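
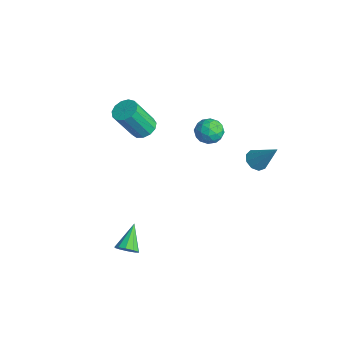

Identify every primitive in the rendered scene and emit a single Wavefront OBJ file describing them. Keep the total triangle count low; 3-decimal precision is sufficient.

v 2.073 3.298 -0.055
v 2.502 3.553 -0.455
v 3.007 3.902 1.335
v 2.187 3.844 -0.369
v 1.818 3.879 -0.136
v 1.568 3.642 0.135
v 1.555 3.244 0.317
v 1.784 2.871 0.325
v 2.148 2.698 0.156
v 2.477 2.805 -0.112
v 2.617 3.143 -0.353
v -1.614 -1 1.19
v -1.274 -1.548 0.893
v -1.346 -2.527 2.612
v -1.686 -1.98 2.91
v -0.992 -1.307 1.041
v -1.063 -2.287 2.761
v -0.907 -0.969 1.238
v -0.978 -1.949 2.957
v -1.046 -0.641 1.419
v -1.118 -1.62 3.138
v -1.366 -0.427 1.528
v -1.438 -1.406 3.247
v -1.765 -0.395 1.529
v -1.836 -1.374 3.248
v -2.116 -0.555 1.423
v -2.187 -1.535 3.142
v -2.308 -0.857 1.243
v -2.379 -1.836 2.963
v -2.279 -1.204 1.047
v -2.35 -2.184 2.766
v -2.04 -1.486 0.896
v -2.111 -2.466 2.615
v -1.665 -1.614 0.838
v -1.736 -2.594 2.557
v -1.139 2.853 0.554
v -0.362 2.688 0.47
v -1.438 1.772 -0.09
v -0.661 1.607 -0.174
v -1.002 1.567 0.547
v -0.817 2.235 0.945
v -0.983 2.225 -0.565
v -0.798 2.893 -0.167
v -0.265 2.3 -0.222
v -0.277 1.893 0.465
v -1.523 2.567 -0.085
v -1.535 2.16 0.602
v -0.724 2.865 0.569
v -1.076 1.595 -0.189
v -1.276 1.571 0.235
v -0.819 1.474 0.186
v -0.992 2.599 0.848
v -0.535 2.502 0.799
v -0.911 1.843 0.844
v -1.265 1.958 -0.419
v -0.808 1.861 -0.468
v -0.981 2.986 0.194
v -0.524 2.889 0.145
v -0.889 2.617 -0.464
v -0.211 2.54 0.112
v -0.386 1.905 -0.267
v -0.576 2.269 -0.496
v -0.467 2.661 -0.262
v -0.217 2.301 0.516
v -0.393 1.666 0.138
v -0.594 1.642 0.562
v -0.485 2.035 0.796
v -0.161 2.073 0.11
v -1.407 2.794 0.242
v -1.583 2.159 -0.136
v -1.315 2.425 -0.416
v -1.206 2.818 -0.182
v -1.414 2.555 0.647
v -1.589 1.92 0.268
v -1.333 1.799 0.642
v -1.224 2.191 0.876
v -1.639 2.387 0.27
v 2.217 -3.75 -4.038
v 2.528 -3.944 -3.538
v 1.303 -2.91 -3.142
v 2.696 -3.625 -3.666
v 2.682 -3.353 -3.935
v 2.489 -3.232 -4.244
v 2.193 -3.31 -4.474
v 1.905 -3.555 -4.538
v 1.737 -3.874 -4.41
v 1.751 -4.146 -4.141
v 1.944 -4.267 -3.832
v 2.24 -4.19 -3.602
f 2 1 4
f 2 4 3
f 4 1 5
f 4 5 3
f 5 1 6
f 5 6 3
f 6 1 7
f 6 7 3
f 7 1 8
f 7 8 3
f 8 1 9
f 8 9 3
f 9 1 10
f 9 10 3
f 10 1 11
f 10 11 3
f 11 1 2
f 11 2 3
f 13 12 16
f 13 16 14
f 14 16 17
f 14 17 15
f 16 12 18
f 16 18 17
f 17 18 19
f 17 19 15
f 18 12 20
f 18 20 19
f 19 20 21
f 19 21 15
f 20 12 22
f 20 22 21
f 21 22 23
f 21 23 15
f 22 12 24
f 22 24 23
f 23 24 25
f 23 25 15
f 24 12 26
f 24 26 25
f 25 26 27
f 25 27 15
f 26 12 28
f 26 28 27
f 27 28 29
f 27 29 15
f 28 12 30
f 28 30 29
f 29 30 31
f 29 31 15
f 30 12 32
f 30 32 31
f 31 32 33
f 31 33 15
f 32 12 34
f 32 34 33
f 33 34 35
f 33 35 15
f 34 12 13
f 34 13 35
f 35 13 14
f 35 14 15
f 36 73 52
f 73 47 76
f 52 76 41
f 73 76 52
f 36 52 48
f 52 41 53
f 48 53 37
f 52 53 48
f 36 48 57
f 48 37 58
f 57 58 43
f 48 58 57
f 36 57 69
f 57 43 72
f 69 72 46
f 57 72 69
f 36 69 73
f 69 46 77
f 73 77 47
f 69 77 73
f 37 53 64
f 53 41 67
f 64 67 45
f 53 67 64
f 41 76 54
f 76 47 75
f 54 75 40
f 76 75 54
f 47 77 74
f 77 46 70
f 74 70 38
f 77 70 74
f 46 72 71
f 72 43 59
f 71 59 42
f 72 59 71
f 43 58 63
f 58 37 60
f 63 60 44
f 58 60 63
f 39 65 51
f 65 45 66
f 51 66 40
f 65 66 51
f 39 51 49
f 51 40 50
f 49 50 38
f 51 50 49
f 39 49 56
f 49 38 55
f 56 55 42
f 49 55 56
f 39 56 61
f 56 42 62
f 61 62 44
f 56 62 61
f 39 61 65
f 61 44 68
f 65 68 45
f 61 68 65
f 40 66 54
f 66 45 67
f 54 67 41
f 66 67 54
f 38 50 74
f 50 40 75
f 74 75 47
f 50 75 74
f 42 55 71
f 55 38 70
f 71 70 46
f 55 70 71
f 44 62 63
f 62 42 59
f 63 59 43
f 62 59 63
f 45 68 64
f 68 44 60
f 64 60 37
f 68 60 64
f 79 78 81
f 79 81 80
f 81 78 82
f 81 82 80
f 82 78 83
f 82 83 80
f 83 78 84
f 83 84 80
f 84 78 85
f 84 85 80
f 85 78 86
f 85 86 80
f 86 78 87
f 86 87 80
f 87 78 88
f 87 88 80
f 88 78 89
f 88 89 80
f 89 78 79
f 89 79 80



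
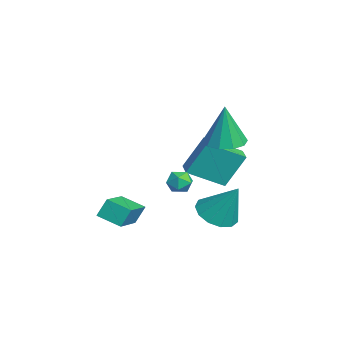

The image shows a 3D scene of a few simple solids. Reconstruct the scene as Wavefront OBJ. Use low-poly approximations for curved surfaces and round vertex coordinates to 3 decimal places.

v -0.298 -1.436 -4.195
v -0.45 -0.989 -3.359
v 0.294 -0.495 -4.59
v 0.142 -0.048 -3.754
v 1.378 -2.192 -3.486
v 1.226 -1.745 -2.65
v 1.97 -1.251 -3.881
v 1.818 -0.804 -3.045
v 1.109 1.589 -1.312
v 1.592 1.699 -1.719
v 0.768 0.821 -1.921
v 1.251 0.931 -2.328
v 1.371 0.685 -1.748
v 1.581 1.16 -1.372
v 0.779 1.36 -2.268
v 0.989 1.835 -1.892
v 1.388 1.557 -2.311
v 1.754 1.14 -1.989
v 0.606 1.38 -1.651
v 0.972 0.963 -1.329
v 0.856 3.178 0.297
v 1.474 3.886 0.271
v 0.984 3.142 2.323
v 0.94 4.114 0.308
v 0.375 3.984 0.342
v -0.006 3.546 0.358
v -0.058 2.968 0.351
v 0.239 2.47 0.323
v 0.772 2.242 0.286
v 1.337 2.372 0.253
v 1.719 2.809 0.236
v 1.771 3.388 0.243
v 3.299 2.512 -2.596
v 4.149 2.038 -2.711
v 3.941 3.268 -0.964
v 4.208 2.527 -2.961
v 3.978 3.011 -3.095
v 3.533 3.336 -3.071
v 3.013 3.4 -2.895
v 2.584 3.181 -2.625
v 2.382 2.75 -2.345
v 2.471 2.243 -2.145
v 2.823 1.822 -2.088
v 3.326 1.619 -2.192
v 3.82 1.7 -2.425
v -2.506 1.857 -2.707
v -2.552 2.778 -1.046
v -2.567 3.569 -3.659
v -2.613 4.491 -1.998
v -1.667 1.889 -2.702
v -1.713 2.811 -1.041
v -1.728 3.602 -3.654
v -1.774 4.523 -1.993
f 2 4 1
f 5 2 1
f 1 4 3
f 3 5 1
f 2 8 4
f 6 2 5
f 6 8 2
f 4 8 3
f 7 5 3
f 3 8 7
f 7 6 5
f 8 6 7
f 9 20 14
f 9 14 10
f 9 10 16
f 9 16 19
f 9 19 20
f 10 14 18
f 14 20 13
f 20 19 11
f 19 16 15
f 16 10 17
f 12 18 13
f 12 13 11
f 12 11 15
f 12 15 17
f 12 17 18
f 13 18 14
f 11 13 20
f 15 11 19
f 17 15 16
f 18 17 10
f 22 21 24
f 22 24 23
f 24 21 25
f 24 25 23
f 25 21 26
f 25 26 23
f 26 21 27
f 26 27 23
f 27 21 28
f 27 28 23
f 28 21 29
f 28 29 23
f 29 21 30
f 29 30 23
f 30 21 31
f 30 31 23
f 31 21 32
f 31 32 23
f 32 21 22
f 32 22 23
f 34 33 36
f 34 36 35
f 36 33 37
f 36 37 35
f 37 33 38
f 37 38 35
f 38 33 39
f 38 39 35
f 39 33 40
f 39 40 35
f 40 33 41
f 40 41 35
f 41 33 42
f 41 42 35
f 42 33 43
f 42 43 35
f 43 33 44
f 43 44 35
f 44 33 45
f 44 45 35
f 45 33 34
f 45 34 35
f 47 49 46
f 50 47 46
f 46 49 48
f 48 50 46
f 47 53 49
f 51 47 50
f 51 53 47
f 49 53 48
f 52 50 48
f 48 53 52
f 52 51 50
f 53 51 52



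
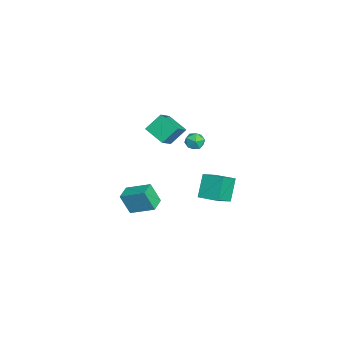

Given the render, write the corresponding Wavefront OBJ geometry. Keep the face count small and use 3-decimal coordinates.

v 3.354 1.476 -0.778
v 4.347 0.694 0.012
v 2.496 1.788 0.608
v 3.489 1.007 1.399
v 4.091 2.613 -0.579
v 5.084 1.832 0.212
v 3.233 2.926 0.808
v 4.226 2.144 1.598
v -1.68 -2.913 -5.034
v -1.835 -3.536 -3.624
v -1.109 -1.405 -4.305
v -1.263 -2.028 -2.895
v -0.617 -3.292 -5.085
v -0.771 -3.915 -3.675
v -0.045 -1.784 -4.356
v -0.2 -2.407 -2.946
v -4.003 1.153 -0.281
v -3.298 1.362 -0.267
v -3.682 0.098 -0.733
v -2.977 0.307 -0.719
v -3.337 0.185 -0.089
v -3.535 0.836 0.19
v -3.445 0.624 -1.19
v -3.643 1.275 -0.911
v -2.953 1.035 -0.829
v -2.886 0.763 -0.148
v -4.094 0.697 -0.852
v -4.027 0.425 -0.171
v 1.387 -2.319 3.952
v 1.047 -1.4 4.952
v 0.319 -1.806 3.117
v -0.021 -0.886 4.116
v 2.321 -1.334 3.364
v 1.981 -0.414 4.363
v 1.253 -0.82 2.528
v 0.913 0.099 3.528
f 2 4 1
f 5 2 1
f 1 4 3
f 3 5 1
f 2 8 4
f 6 2 5
f 6 8 2
f 4 8 3
f 7 5 3
f 3 8 7
f 7 6 5
f 8 6 7
f 10 12 9
f 13 10 9
f 9 12 11
f 11 13 9
f 10 16 12
f 14 10 13
f 14 16 10
f 12 16 11
f 15 13 11
f 11 16 15
f 15 14 13
f 16 14 15
f 17 28 22
f 17 22 18
f 17 18 24
f 17 24 27
f 17 27 28
f 18 22 26
f 22 28 21
f 28 27 19
f 27 24 23
f 24 18 25
f 20 26 21
f 20 21 19
f 20 19 23
f 20 23 25
f 20 25 26
f 21 26 22
f 19 21 28
f 23 19 27
f 25 23 24
f 26 25 18
f 30 32 29
f 33 30 29
f 29 32 31
f 31 33 29
f 30 36 32
f 34 30 33
f 34 36 30
f 32 36 31
f 35 33 31
f 31 36 35
f 35 34 33
f 36 34 35



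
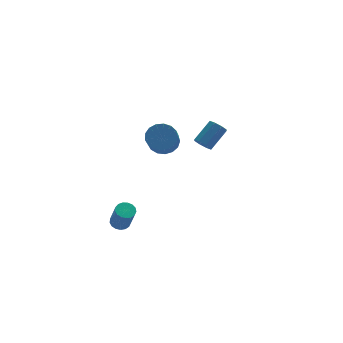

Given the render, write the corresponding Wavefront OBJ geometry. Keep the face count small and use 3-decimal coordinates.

v 2.972 -0.903 0.56
v 3.302 -0.662 0.042
v 4.538 -0.077 1.102
v 4.208 -0.317 1.62
v 2.977 -0.328 0.236
v 4.213 0.258 1.296
v 2.649 -0.33 0.62
v 3.885 0.255 1.68
v 2.51 -0.668 0.969
v 3.746 -0.083 2.029
v 2.642 -1.143 1.078
v 3.878 -0.558 2.138
v 2.967 -1.478 0.884
v 4.203 -0.892 1.944
v 3.295 -1.475 0.5
v 4.531 -0.89 1.56
v 3.434 -1.137 0.151
v 4.67 -0.552 1.211
v -0.362 -3.159 3.126
v 0.347 -2.871 3.72
v -0.228 -4.113 5.009
v -0.938 -4.401 4.414
v -0.008 -2.593 3.829
v -0.583 -3.835 5.118
v -0.445 -2.445 3.777
v -1.02 -3.687 5.066
v -0.863 -2.461 3.575
v -1.438 -3.703 4.864
v -1.167 -2.636 3.271
v -1.742 -3.878 4.56
v -1.286 -2.932 2.933
v -1.861 -4.174 4.222
v -1.193 -3.279 2.639
v -1.768 -4.521 3.928
v -0.91 -3.599 2.457
v -1.485 -4.841 3.746
v -0.502 -3.818 2.428
v -1.077 -5.06 3.717
v -0.062 -3.886 2.559
v -0.637 -5.128 3.848
v 0.309 -3.788 2.819
v -0.266 -5.03 4.108
v 0.527 -3.545 3.15
v -0.048 -4.787 4.439
v 0.541 -3.214 3.475
v -0.034 -4.456 4.764
v -2.656 -1.677 -4.663
v -2.231 -2.105 -4.904
v -2.139 -2.951 -3.239
v -2.564 -2.523 -2.997
v -2.051 -1.875 -4.796
v -1.96 -2.721 -3.131
v -2.011 -1.599 -4.658
v -1.919 -2.445 -2.993
v -2.118 -1.341 -4.521
v -2.026 -2.187 -2.856
v -2.348 -1.16 -4.417
v -2.256 -2.006 -2.752
v -2.649 -1.097 -4.368
v -2.557 -1.944 -2.703
v -2.951 -1.168 -4.387
v -2.86 -2.014 -2.722
v -3.186 -1.354 -4.469
v -3.095 -2.201 -2.804
v -3.299 -1.615 -4.596
v -3.208 -2.461 -2.931
v -3.265 -1.89 -4.737
v -3.174 -2.736 -3.072
v -3.092 -2.116 -4.862
v -3 -2.962 -3.197
v -2.818 -2.242 -4.941
v -2.726 -3.088 -3.276
v -2.507 -2.238 -4.956
v -2.416 -3.084 -3.291
f 2 1 5
f 2 5 3
f 3 5 6
f 3 6 4
f 5 1 7
f 5 7 6
f 6 7 8
f 6 8 4
f 7 1 9
f 7 9 8
f 8 9 10
f 8 10 4
f 9 1 11
f 9 11 10
f 10 11 12
f 10 12 4
f 11 1 13
f 11 13 12
f 12 13 14
f 12 14 4
f 13 1 15
f 13 15 14
f 14 15 16
f 14 16 4
f 15 1 17
f 15 17 16
f 16 17 18
f 16 18 4
f 17 1 2
f 17 2 18
f 18 2 3
f 18 3 4
f 20 19 23
f 20 23 21
f 21 23 24
f 21 24 22
f 23 19 25
f 23 25 24
f 24 25 26
f 24 26 22
f 25 19 27
f 25 27 26
f 26 27 28
f 26 28 22
f 27 19 29
f 27 29 28
f 28 29 30
f 28 30 22
f 29 19 31
f 29 31 30
f 30 31 32
f 30 32 22
f 31 19 33
f 31 33 32
f 32 33 34
f 32 34 22
f 33 19 35
f 33 35 34
f 34 35 36
f 34 36 22
f 35 19 37
f 35 37 36
f 36 37 38
f 36 38 22
f 37 19 39
f 37 39 38
f 38 39 40
f 38 40 22
f 39 19 41
f 39 41 40
f 40 41 42
f 40 42 22
f 41 19 43
f 41 43 42
f 42 43 44
f 42 44 22
f 43 19 45
f 43 45 44
f 44 45 46
f 44 46 22
f 45 19 20
f 45 20 46
f 46 20 21
f 46 21 22
f 48 47 51
f 48 51 49
f 49 51 52
f 49 52 50
f 51 47 53
f 51 53 52
f 52 53 54
f 52 54 50
f 53 47 55
f 53 55 54
f 54 55 56
f 54 56 50
f 55 47 57
f 55 57 56
f 56 57 58
f 56 58 50
f 57 47 59
f 57 59 58
f 58 59 60
f 58 60 50
f 59 47 61
f 59 61 60
f 60 61 62
f 60 62 50
f 61 47 63
f 61 63 62
f 62 63 64
f 62 64 50
f 63 47 65
f 63 65 64
f 64 65 66
f 64 66 50
f 65 47 67
f 65 67 66
f 66 67 68
f 66 68 50
f 67 47 69
f 67 69 68
f 68 69 70
f 68 70 50
f 69 47 71
f 69 71 70
f 70 71 72
f 70 72 50
f 71 47 73
f 71 73 72
f 72 73 74
f 72 74 50
f 73 47 48
f 73 48 74
f 74 48 49
f 74 49 50



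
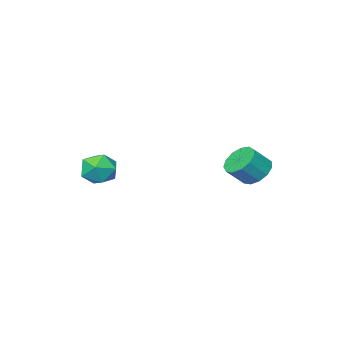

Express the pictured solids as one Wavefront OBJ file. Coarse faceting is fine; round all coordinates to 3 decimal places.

v -2.011 3.074 0.604
v -1.418 2.905 -0.038
v -0.556 2.697 0.815
v -1.149 2.866 1.456
v -1.39 3.397 0.054
v -0.528 3.189 0.906
v -1.56 3.786 0.321
v -0.697 3.579 1.173
v -1.872 3.95 0.677
v -1.01 3.742 1.529
v -2.229 3.835 1.01
v -1.367 3.627 1.862
v -2.517 3.479 1.214
v -1.654 3.271 2.066
v -2.644 2.994 1.225
v -1.782 2.786 2.077
v -2.57 2.534 1.038
v -1.708 2.327 1.89
v -2.319 2.246 0.714
v -1.457 2.038 1.566
v -1.97 2.221 0.354
v -1.108 2.013 1.206
v -1.634 2.466 0.074
v -0.772 2.258 0.926
v 3.253 -0.35 0.36
v 4.176 -0.035 0.431
v 3.524 -1.405 1.509
v 4.447 -1.09 1.58
v 3.71 -0.514 1.866
v 3.543 0.138 1.156
v 4.157 -1.578 0.784
v 3.99 -0.926 0.074
v 4.735 -0.794 0.693
v 4.459 -0.136 1.362
v 3.241 -1.304 0.578
v 2.965 -0.646 1.247
f 2 1 5
f 2 5 3
f 3 5 6
f 3 6 4
f 5 1 7
f 5 7 6
f 6 7 8
f 6 8 4
f 7 1 9
f 7 9 8
f 8 9 10
f 8 10 4
f 9 1 11
f 9 11 10
f 10 11 12
f 10 12 4
f 11 1 13
f 11 13 12
f 12 13 14
f 12 14 4
f 13 1 15
f 13 15 14
f 14 15 16
f 14 16 4
f 15 1 17
f 15 17 16
f 16 17 18
f 16 18 4
f 17 1 19
f 17 19 18
f 18 19 20
f 18 20 4
f 19 1 21
f 19 21 20
f 20 21 22
f 20 22 4
f 21 1 23
f 21 23 22
f 22 23 24
f 22 24 4
f 23 1 2
f 23 2 24
f 24 2 3
f 24 3 4
f 25 36 30
f 25 30 26
f 25 26 32
f 25 32 35
f 25 35 36
f 26 30 34
f 30 36 29
f 36 35 27
f 35 32 31
f 32 26 33
f 28 34 29
f 28 29 27
f 28 27 31
f 28 31 33
f 28 33 34
f 29 34 30
f 27 29 36
f 31 27 35
f 33 31 32
f 34 33 26



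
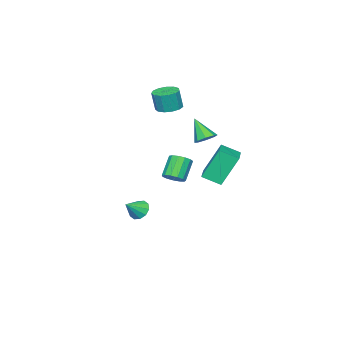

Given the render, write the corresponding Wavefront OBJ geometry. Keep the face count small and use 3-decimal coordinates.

v 1.395 -3.569 -4.327
v 1.815 -3.148 -4.766
v 2.385 -3.771 -3.573
v 1.628 -2.878 -4.448
v 1.352 -2.872 -4.084
v 1.092 -3.132 -3.812
v 0.948 -3.56 -3.737
v 0.975 -3.991 -3.887
v 1.162 -4.261 -4.205
v 1.438 -4.267 -4.57
v 1.698 -4.006 -4.841
v 1.842 -3.579 -4.916
v 4.171 1.141 0.495
v 4.698 0.955 0.882
v 3.796 0.754 2.013
v 3.269 0.939 1.625
v 4.663 1.334 0.922
v 3.762 1.133 2.052
v 4.472 1.652 0.826
v 3.57 1.451 1.957
v 4.185 1.808 0.625
v 3.284 1.607 1.756
v 3.894 1.752 0.383
v 2.992 1.55 1.513
v 3.691 1.501 0.176
v 2.789 1.3 1.306
v 3.64 1.137 0.07
v 2.738 0.935 1.201
v 3.757 0.773 0.099
v 2.856 0.572 1.23
v 4.006 0.526 0.254
v 3.105 0.325 1.385
v 4.307 0.475 0.485
v 3.406 0.273 1.616
v 4.565 0.634 0.719
v 3.664 0.433 1.85
v -0.25 -0.174 -0.779
v -1.084 0.443 1.149
v -0.786 0.813 -1.327
v -1.62 1.43 0.601
v 1.38 0.91 -0.421
v 0.546 1.527 1.507
v 0.844 1.897 -0.969
v 0.01 2.514 0.959
v -1.325 -3.483 3.08
v -0.54 -3.226 2.994
v -0.351 -3.361 4.314
v -1.135 -3.617 4.4
v -0.796 -2.842 3.07
v -0.607 -2.977 4.39
v -1.221 -2.662 3.149
v -1.031 -2.797 4.469
v -1.678 -2.742 3.206
v -1.489 -2.877 4.526
v -2.023 -3.057 3.224
v -1.834 -3.192 4.543
v -2.146 -3.508 3.195
v -1.957 -3.642 4.515
v -2.009 -3.95 3.13
v -1.82 -4.085 4.45
v -1.654 -4.244 3.05
v -1.465 -4.379 4.369
v -1.195 -4.296 2.978
v -1.006 -4.431 4.298
v -0.777 -4.09 2.94
v -0.588 -4.225 4.259
v -0.533 -3.691 2.945
v -0.343 -3.826 4.265
v -0.579 -0.254 1.596
v -0.094 -0.7 1.332
v -0.761 -1.226 2.904
v 0.127 -0.317 1.647
v -0.066 0.103 1.933
v -0.558 0.314 2.022
v -1.063 0.193 1.861
v -1.284 -0.19 1.545
v -1.092 -0.61 1.259
v -0.599 -0.822 1.171
f 2 1 4
f 2 4 3
f 4 1 5
f 4 5 3
f 5 1 6
f 5 6 3
f 6 1 7
f 6 7 3
f 7 1 8
f 7 8 3
f 8 1 9
f 8 9 3
f 9 1 10
f 9 10 3
f 10 1 11
f 10 11 3
f 11 1 12
f 11 12 3
f 12 1 2
f 12 2 3
f 14 13 17
f 14 17 15
f 15 17 18
f 15 18 16
f 17 13 19
f 17 19 18
f 18 19 20
f 18 20 16
f 19 13 21
f 19 21 20
f 20 21 22
f 20 22 16
f 21 13 23
f 21 23 22
f 22 23 24
f 22 24 16
f 23 13 25
f 23 25 24
f 24 25 26
f 24 26 16
f 25 13 27
f 25 27 26
f 26 27 28
f 26 28 16
f 27 13 29
f 27 29 28
f 28 29 30
f 28 30 16
f 29 13 31
f 29 31 30
f 30 31 32
f 30 32 16
f 31 13 33
f 31 33 32
f 32 33 34
f 32 34 16
f 33 13 35
f 33 35 34
f 34 35 36
f 34 36 16
f 35 13 14
f 35 14 36
f 36 14 15
f 36 15 16
f 38 40 37
f 41 38 37
f 37 40 39
f 39 41 37
f 38 44 40
f 42 38 41
f 42 44 38
f 40 44 39
f 43 41 39
f 39 44 43
f 43 42 41
f 44 42 43
f 46 45 49
f 46 49 47
f 47 49 50
f 47 50 48
f 49 45 51
f 49 51 50
f 50 51 52
f 50 52 48
f 51 45 53
f 51 53 52
f 52 53 54
f 52 54 48
f 53 45 55
f 53 55 54
f 54 55 56
f 54 56 48
f 55 45 57
f 55 57 56
f 56 57 58
f 56 58 48
f 57 45 59
f 57 59 58
f 58 59 60
f 58 60 48
f 59 45 61
f 59 61 60
f 60 61 62
f 60 62 48
f 61 45 63
f 61 63 62
f 62 63 64
f 62 64 48
f 63 45 65
f 63 65 64
f 64 65 66
f 64 66 48
f 65 45 67
f 65 67 66
f 66 67 68
f 66 68 48
f 67 45 46
f 67 46 68
f 68 46 47
f 68 47 48
f 70 69 72
f 70 72 71
f 72 69 73
f 72 73 71
f 73 69 74
f 73 74 71
f 74 69 75
f 74 75 71
f 75 69 76
f 75 76 71
f 76 69 77
f 76 77 71
f 77 69 78
f 77 78 71
f 78 69 70
f 78 70 71



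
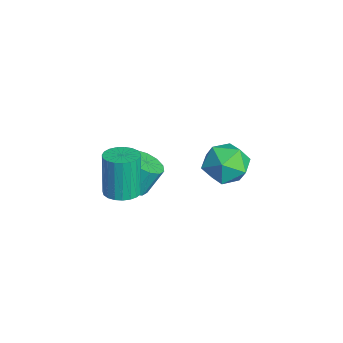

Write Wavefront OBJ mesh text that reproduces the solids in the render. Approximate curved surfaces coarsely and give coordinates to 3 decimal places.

v 1.873 -3.63 1.425
v 2.225 -4.191 1.527
v 1.86 -4.111 3.236
v 1.507 -3.55 3.135
v 2.419 -3.994 1.559
v 2.054 -3.914 3.269
v 2.519 -3.734 1.568
v 2.154 -3.654 3.278
v 2.507 -3.456 1.553
v 2.142 -3.376 3.262
v 2.385 -3.208 1.515
v 2.02 -3.128 3.225
v 2.175 -3.033 1.462
v 1.81 -2.953 3.171
v 1.912 -2.962 1.402
v 1.547 -2.882 3.112
v 1.643 -3.005 1.347
v 1.278 -2.926 3.057
v 1.413 -3.157 1.305
v 1.048 -3.077 3.015
v 1.263 -3.391 1.284
v 0.898 -3.311 2.993
v 1.218 -3.666 1.287
v 0.853 -3.586 2.997
v 1.286 -3.935 1.314
v 0.921 -3.855 3.024
v 1.456 -4.151 1.361
v 1.091 -4.071 3.07
v 1.698 -4.277 1.418
v 1.333 -4.197 3.128
v 1.97 -4.291 1.477
v 1.604 -4.211 3.186
v -1.622 -2.681 -1.551
v -1.257 -2.082 -1.892
v -1.332 -1.42 -0.811
v -1.698 -2.019 -0.469
v -1.687 -2.02 -1.96
v -1.762 -1.358 -0.879
v -2.096 -2.168 -1.898
v -2.171 -1.506 -0.817
v -2.355 -2.479 -1.726
v -2.43 -1.816 -0.645
v -2.381 -2.854 -1.498
v -2.456 -2.191 -0.417
v -2.167 -3.174 -1.287
v -2.242 -2.511 -0.206
v -1.779 -3.337 -1.159
v -1.854 -2.675 -0.078
v -1.342 -3.293 -1.156
v -1.417 -2.631 -0.075
v -0.994 -3.054 -1.278
v -1.069 -2.392 -0.197
v -0.845 -2.697 -1.487
v -0.92 -2.035 -0.406
v -0.943 -2.335 -1.716
v -1.019 -1.672 -0.635
v -0.606 1.247 0.571
v 0.081 1.302 -0.181
v -1.521 0.218 -0.339
v -0.834 0.273 -1.091
v -0.599 -0.202 -0.22
v -0.034 0.434 0.343
v -1.406 1.086 -0.863
v -0.841 1.722 -0.3
v -0.414 1.202 -1.067
v 0.085 0.407 -0.67
v -1.525 1.113 0.15
v -1.026 0.318 0.547
f 2 1 5
f 2 5 3
f 3 5 6
f 3 6 4
f 5 1 7
f 5 7 6
f 6 7 8
f 6 8 4
f 7 1 9
f 7 9 8
f 8 9 10
f 8 10 4
f 9 1 11
f 9 11 10
f 10 11 12
f 10 12 4
f 11 1 13
f 11 13 12
f 12 13 14
f 12 14 4
f 13 1 15
f 13 15 14
f 14 15 16
f 14 16 4
f 15 1 17
f 15 17 16
f 16 17 18
f 16 18 4
f 17 1 19
f 17 19 18
f 18 19 20
f 18 20 4
f 19 1 21
f 19 21 20
f 20 21 22
f 20 22 4
f 21 1 23
f 21 23 22
f 22 23 24
f 22 24 4
f 23 1 25
f 23 25 24
f 24 25 26
f 24 26 4
f 25 1 27
f 25 27 26
f 26 27 28
f 26 28 4
f 27 1 29
f 27 29 28
f 28 29 30
f 28 30 4
f 29 1 31
f 29 31 30
f 30 31 32
f 30 32 4
f 31 1 2
f 31 2 32
f 32 2 3
f 32 3 4
f 34 33 37
f 34 37 35
f 35 37 38
f 35 38 36
f 37 33 39
f 37 39 38
f 38 39 40
f 38 40 36
f 39 33 41
f 39 41 40
f 40 41 42
f 40 42 36
f 41 33 43
f 41 43 42
f 42 43 44
f 42 44 36
f 43 33 45
f 43 45 44
f 44 45 46
f 44 46 36
f 45 33 47
f 45 47 46
f 46 47 48
f 46 48 36
f 47 33 49
f 47 49 48
f 48 49 50
f 48 50 36
f 49 33 51
f 49 51 50
f 50 51 52
f 50 52 36
f 51 33 53
f 51 53 52
f 52 53 54
f 52 54 36
f 53 33 55
f 53 55 54
f 54 55 56
f 54 56 36
f 55 33 34
f 55 34 56
f 56 34 35
f 56 35 36
f 57 68 62
f 57 62 58
f 57 58 64
f 57 64 67
f 57 67 68
f 58 62 66
f 62 68 61
f 68 67 59
f 67 64 63
f 64 58 65
f 60 66 61
f 60 61 59
f 60 59 63
f 60 63 65
f 60 65 66
f 61 66 62
f 59 61 68
f 63 59 67
f 65 63 64
f 66 65 58



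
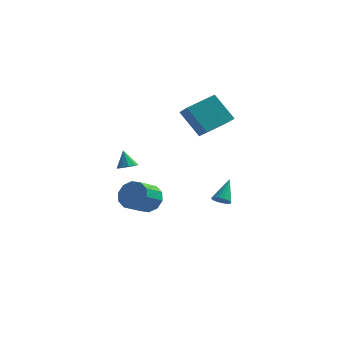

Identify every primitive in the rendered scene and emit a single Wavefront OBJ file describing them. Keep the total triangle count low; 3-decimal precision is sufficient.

v -1.231 -2.486 2.056
v -0.717 -2.299 2.173
v -1.569 -2.154 3.004
v -0.921 -2.023 2.004
v -1.271 -1.964 1.858
v -1.602 -2.149 1.806
v -1.759 -2.493 1.87
v -1.67 -2.833 2.021
v -1.375 -3.011 2.189
v -1.013 -2.944 2.294
v -0.753 -2.662 2.288
v -1.966 2.785 -2.432
v -1.2 2.815 -1.87
v -1.669 1.625 -1.167
v -2.434 1.595 -1.728
v -1.623 3.132 -1.616
v -2.092 1.942 -0.913
v -2.178 3.317 -1.673
v -2.647 2.126 -0.97
v -2.651 3.298 -2.02
v -3.12 2.108 -1.317
v -2.863 3.084 -2.524
v -3.332 1.893 -1.821
v -2.731 2.755 -2.993
v -3.2 1.565 -2.29
v -2.308 2.438 -3.247
v -2.777 1.248 -2.544
v -1.753 2.254 -3.19
v -2.222 1.063 -2.487
v -1.28 2.272 -2.843
v -1.749 1.082 -2.14
v -1.068 2.487 -2.339
v -1.537 1.296 -1.636
v 0.903 2.615 2.56
v -0.256 2.895 4.04
v 1.985 3.953 3.155
v 0.826 4.232 4.634
v 1.574 1.768 3.246
v 0.415 2.047 4.725
v 2.656 3.105 3.84
v 1.497 3.385 5.32
v 3.403 -1.723 0.013
v 3.664 -1.406 -0.306
v 3.537 -0.737 1.107
v 3.405 -1.337 -0.336
v 3.146 -1.372 -0.272
v 2.956 -1.502 -0.133
v 2.885 -1.69 0.046
v 2.953 -1.888 0.216
v 3.142 -2.041 0.331
v 3.4 -2.11 0.361
v 3.66 -2.074 0.298
v 3.85 -1.945 0.158
v 3.921 -1.757 -0.021
v 3.852 -1.559 -0.19
f 2 1 4
f 2 4 3
f 4 1 5
f 4 5 3
f 5 1 6
f 5 6 3
f 6 1 7
f 6 7 3
f 7 1 8
f 7 8 3
f 8 1 9
f 8 9 3
f 9 1 10
f 9 10 3
f 10 1 11
f 10 11 3
f 11 1 2
f 11 2 3
f 13 12 16
f 13 16 14
f 14 16 17
f 14 17 15
f 16 12 18
f 16 18 17
f 17 18 19
f 17 19 15
f 18 12 20
f 18 20 19
f 19 20 21
f 19 21 15
f 20 12 22
f 20 22 21
f 21 22 23
f 21 23 15
f 22 12 24
f 22 24 23
f 23 24 25
f 23 25 15
f 24 12 26
f 24 26 25
f 25 26 27
f 25 27 15
f 26 12 28
f 26 28 27
f 27 28 29
f 27 29 15
f 28 12 30
f 28 30 29
f 29 30 31
f 29 31 15
f 30 12 32
f 30 32 31
f 31 32 33
f 31 33 15
f 32 12 13
f 32 13 33
f 33 13 14
f 33 14 15
f 35 37 34
f 38 35 34
f 34 37 36
f 36 38 34
f 35 41 37
f 39 35 38
f 39 41 35
f 37 41 36
f 40 38 36
f 36 41 40
f 40 39 38
f 41 39 40
f 43 42 45
f 43 45 44
f 45 42 46
f 45 46 44
f 46 42 47
f 46 47 44
f 47 42 48
f 47 48 44
f 48 42 49
f 48 49 44
f 49 42 50
f 49 50 44
f 50 42 51
f 50 51 44
f 51 42 52
f 51 52 44
f 52 42 53
f 52 53 44
f 53 42 54
f 53 54 44
f 54 42 55
f 54 55 44
f 55 42 43
f 55 43 44



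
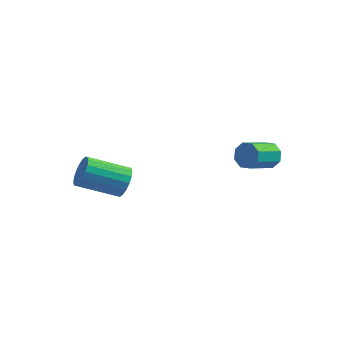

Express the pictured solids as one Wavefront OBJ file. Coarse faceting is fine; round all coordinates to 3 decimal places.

v -2.908 -1.173 1.084
v -2.436 -1.419 1.694
v -3.98 -2.413 2.487
v -4.452 -2.167 1.876
v -2.572 -1.109 1.818
v -4.116 -2.103 2.611
v -2.775 -0.811 1.796
v -4.319 -1.806 2.589
v -3.004 -0.586 1.633
v -4.548 -1.58 2.426
v -3.214 -0.476 1.361
v -4.758 -1.471 2.154
v -3.364 -0.505 1.035
v -4.907 -1.499 1.827
v -3.423 -0.666 0.717
v -4.966 -1.66 1.51
v -3.38 -0.927 0.473
v -4.924 -1.921 1.266
v -3.244 -1.237 0.349
v -4.788 -2.231 1.142
v -3.041 -1.534 0.371
v -4.585 -2.529 1.164
v -2.812 -1.76 0.534
v -4.356 -2.754 1.327
v -2.602 -1.869 0.806
v -4.146 -2.864 1.599
v -2.453 -1.841 1.133
v -3.996 -2.835 1.925
v -2.394 -1.68 1.45
v -3.937 -2.674 2.243
v 1.53 3.784 1.345
v 1.875 3.442 0.814
v 1.396 2.134 1.344
v 1.05 2.476 1.875
v 2.19 3.508 1.262
v 1.71 2.201 1.792
v 2.117 3.736 1.758
v 1.638 2.429 2.289
v 1.701 3.992 2.013
v 1.221 2.685 2.543
v 1.184 4.126 1.876
v 0.705 2.818 2.406
v 0.87 4.059 1.428
v 0.39 2.752 1.958
v 0.942 3.831 0.931
v 0.463 2.524 1.462
v 1.359 3.575 0.677
v 0.879 2.268 1.207
f 2 1 5
f 2 5 3
f 3 5 6
f 3 6 4
f 5 1 7
f 5 7 6
f 6 7 8
f 6 8 4
f 7 1 9
f 7 9 8
f 8 9 10
f 8 10 4
f 9 1 11
f 9 11 10
f 10 11 12
f 10 12 4
f 11 1 13
f 11 13 12
f 12 13 14
f 12 14 4
f 13 1 15
f 13 15 14
f 14 15 16
f 14 16 4
f 15 1 17
f 15 17 16
f 16 17 18
f 16 18 4
f 17 1 19
f 17 19 18
f 18 19 20
f 18 20 4
f 19 1 21
f 19 21 20
f 20 21 22
f 20 22 4
f 21 1 23
f 21 23 22
f 22 23 24
f 22 24 4
f 23 1 25
f 23 25 24
f 24 25 26
f 24 26 4
f 25 1 27
f 25 27 26
f 26 27 28
f 26 28 4
f 27 1 29
f 27 29 28
f 28 29 30
f 28 30 4
f 29 1 2
f 29 2 30
f 30 2 3
f 30 3 4
f 32 31 35
f 32 35 33
f 33 35 36
f 33 36 34
f 35 31 37
f 35 37 36
f 36 37 38
f 36 38 34
f 37 31 39
f 37 39 38
f 38 39 40
f 38 40 34
f 39 31 41
f 39 41 40
f 40 41 42
f 40 42 34
f 41 31 43
f 41 43 42
f 42 43 44
f 42 44 34
f 43 31 45
f 43 45 44
f 44 45 46
f 44 46 34
f 45 31 47
f 45 47 46
f 46 47 48
f 46 48 34
f 47 31 32
f 47 32 48
f 48 32 33
f 48 33 34



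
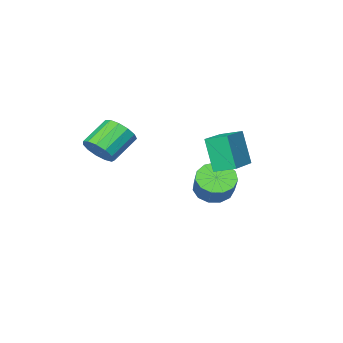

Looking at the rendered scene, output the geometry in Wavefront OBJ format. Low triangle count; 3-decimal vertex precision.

v -3.65 -0.573 -1.845
v -3.677 -1.225 -0.114
v -4.221 0.265 -1.538
v -4.248 -0.387 0.193
v -1.932 0.447 -1.433
v -1.959 -0.205 0.298
v -2.503 1.285 -1.126
v -2.53 0.633 0.605
v 2.04 -2.448 -0.157
v 2.487 -2.939 0.39
v 1.206 -3.064 1.324
v 0.76 -2.572 0.777
v 2.549 -2.481 0.536
v 1.268 -2.606 1.47
v 2.449 -2.013 0.462
v 1.169 -2.137 1.396
v 2.22 -1.682 0.192
v 0.939 -1.807 1.125
v 1.934 -1.595 -0.19
v 0.653 -1.72 0.744
v 1.681 -1.778 -0.56
v 0.4 -1.903 0.374
v 1.543 -2.174 -0.803
v 0.262 -2.299 0.131
v 1.562 -2.657 -0.841
v 0.282 -2.782 0.093
v 1.734 -3.073 -0.661
v 0.453 -3.198 0.273
v 2.002 -3.291 -0.322
v 0.722 -3.416 0.612
v 2.283 -3.241 0.07
v 1.002 -3.365 1.004
v -3.831 -1.852 -3.669
v -2.995 -2.3 -3.731
v -2.454 -1.435 -2.673
v -3.289 -0.988 -2.611
v -2.973 -1.892 -4.076
v -2.432 -1.027 -3.018
v -3.223 -1.471 -4.292
v -2.682 -0.606 -3.234
v -3.667 -1.171 -4.31
v -3.125 -0.306 -3.252
v -4.162 -1.087 -4.125
v -3.62 -0.223 -3.067
v -4.552 -1.247 -3.795
v -4.01 -0.382 -2.737
v -4.713 -1.599 -3.425
v -4.171 -0.734 -2.367
v -4.594 -2.031 -3.133
v -4.053 -1.166 -2.074
v -4.233 -2.407 -3.01
v -3.691 -1.542 -1.952
v -3.744 -2.606 -3.098
v -3.202 -1.741 -2.039
v -3.283 -2.567 -3.366
v -2.741 -1.702 -2.308
f 2 4 1
f 5 2 1
f 1 4 3
f 3 5 1
f 2 8 4
f 6 2 5
f 6 8 2
f 4 8 3
f 7 5 3
f 3 8 7
f 7 6 5
f 8 6 7
f 10 9 13
f 10 13 11
f 11 13 14
f 11 14 12
f 13 9 15
f 13 15 14
f 14 15 16
f 14 16 12
f 15 9 17
f 15 17 16
f 16 17 18
f 16 18 12
f 17 9 19
f 17 19 18
f 18 19 20
f 18 20 12
f 19 9 21
f 19 21 20
f 20 21 22
f 20 22 12
f 21 9 23
f 21 23 22
f 22 23 24
f 22 24 12
f 23 9 25
f 23 25 24
f 24 25 26
f 24 26 12
f 25 9 27
f 25 27 26
f 26 27 28
f 26 28 12
f 27 9 29
f 27 29 28
f 28 29 30
f 28 30 12
f 29 9 31
f 29 31 30
f 30 31 32
f 30 32 12
f 31 9 10
f 31 10 32
f 32 10 11
f 32 11 12
f 34 33 37
f 34 37 35
f 35 37 38
f 35 38 36
f 37 33 39
f 37 39 38
f 38 39 40
f 38 40 36
f 39 33 41
f 39 41 40
f 40 41 42
f 40 42 36
f 41 33 43
f 41 43 42
f 42 43 44
f 42 44 36
f 43 33 45
f 43 45 44
f 44 45 46
f 44 46 36
f 45 33 47
f 45 47 46
f 46 47 48
f 46 48 36
f 47 33 49
f 47 49 48
f 48 49 50
f 48 50 36
f 49 33 51
f 49 51 50
f 50 51 52
f 50 52 36
f 51 33 53
f 51 53 52
f 52 53 54
f 52 54 36
f 53 33 55
f 53 55 54
f 54 55 56
f 54 56 36
f 55 33 34
f 55 34 56
f 56 34 35
f 56 35 36



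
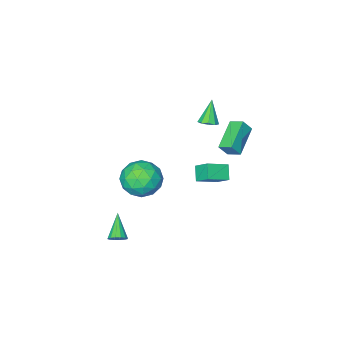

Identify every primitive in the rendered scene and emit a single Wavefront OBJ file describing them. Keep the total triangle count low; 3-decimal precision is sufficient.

v 0.375 1.019 -0.473
v 0.997 2.045 -0.863
v 2.143 0.015 -0.297
v 2.765 1.041 -0.687
v 2.2 1.036 0.441
v 1.107 1.657 0.332
v 2.033 0.403 -1.492
v 0.94 1.024 -1.601
v 2.022 1.665 -1.493
v 2.125 2.056 -0.298
v 1.015 0.004 -0.862
v 1.118 0.395 0.333
v 0.531 1.621 -0.684
v 2.609 0.439 -0.476
v 2.277 0.437 0.187
v 2.643 1.04 -0.042
v 0.595 1.392 0.019
v 0.961 1.995 -0.21
v 1.668 1.402 0.557
v 2.179 0.065 -0.95
v 2.545 0.668 -1.179
v 0.497 1.02 -1.118
v 0.863 1.623 -1.347
v 1.472 0.658 -1.717
v 1.498 2 -1.283
v 2.538 1.409 -1.179
v 2.108 1.034 -1.653
v 1.465 1.399 -1.717
v 1.559 2.23 -0.58
v 2.599 1.639 -0.477
v 2.266 1.637 0.186
v 1.624 2.002 0.122
v 2.161 2.006 -0.951
v 0.541 0.421 -0.683
v 1.581 -0.17 -0.58
v 1.516 0.058 -1.282
v 0.874 0.423 -1.346
v 0.602 0.651 0.019
v 1.642 0.06 0.123
v 1.675 0.661 0.557
v 1.032 1.026 0.493
v 0.979 0.054 -0.209
v 3.709 1.788 -4.123
v 3.987 2.011 -3.691
v 2.951 0.712 -3.077
v 3.742 2.165 -3.71
v 3.488 2.218 -3.84
v 3.294 2.155 -4.045
v 3.21 1.994 -4.272
v 3.26 1.778 -4.458
v 3.431 1.564 -4.554
v 3.676 1.41 -4.535
v 3.929 1.357 -4.405
v 4.124 1.42 -4.2
v 4.208 1.581 -3.974
v 4.157 1.797 -3.787
v -3.98 0.45 -2.778
v -4.119 1.365 -2.014
v -3.556 1.096 -3.474
v -3.695 2.011 -2.71
v -2.685 0.189 -2.23
v -2.824 1.104 -1.466
v -2.261 0.835 -2.926
v -2.4 1.75 -2.162
v -2.041 2.181 3.176
v -1.513 2.263 3.425
v -2.619 1.739 4.544
v -1.729 2.604 3.444
v -2.091 2.746 3.337
v -2.43 2.624 3.155
v -2.587 2.295 2.982
v -2.488 1.912 2.9
v -2.18 1.655 2.947
v -1.807 1.644 3.101
v -1.544 1.885 3.29
v -2.885 2.844 0.532
v -4.389 1.893 1.354
v -3.18 3.624 0.896
v -4.684 2.673 1.718
v -2.376 2.687 1.282
v -3.88 1.736 2.104
v -2.671 3.467 1.646
v -4.175 2.516 2.468
f 1 38 17
f 38 12 41
f 17 41 6
f 38 41 17
f 1 17 13
f 17 6 18
f 13 18 2
f 17 18 13
f 1 13 22
f 13 2 23
f 22 23 8
f 13 23 22
f 1 22 34
f 22 8 37
f 34 37 11
f 22 37 34
f 1 34 38
f 34 11 42
f 38 42 12
f 34 42 38
f 2 18 29
f 18 6 32
f 29 32 10
f 18 32 29
f 6 41 19
f 41 12 40
f 19 40 5
f 41 40 19
f 12 42 39
f 42 11 35
f 39 35 3
f 42 35 39
f 11 37 36
f 37 8 24
f 36 24 7
f 37 24 36
f 8 23 28
f 23 2 25
f 28 25 9
f 23 25 28
f 4 30 16
f 30 10 31
f 16 31 5
f 30 31 16
f 4 16 14
f 16 5 15
f 14 15 3
f 16 15 14
f 4 14 21
f 14 3 20
f 21 20 7
f 14 20 21
f 4 21 26
f 21 7 27
f 26 27 9
f 21 27 26
f 4 26 30
f 26 9 33
f 30 33 10
f 26 33 30
f 5 31 19
f 31 10 32
f 19 32 6
f 31 32 19
f 3 15 39
f 15 5 40
f 39 40 12
f 15 40 39
f 7 20 36
f 20 3 35
f 36 35 11
f 20 35 36
f 9 27 28
f 27 7 24
f 28 24 8
f 27 24 28
f 10 33 29
f 33 9 25
f 29 25 2
f 33 25 29
f 44 43 46
f 44 46 45
f 46 43 47
f 46 47 45
f 47 43 48
f 47 48 45
f 48 43 49
f 48 49 45
f 49 43 50
f 49 50 45
f 50 43 51
f 50 51 45
f 51 43 52
f 51 52 45
f 52 43 53
f 52 53 45
f 53 43 54
f 53 54 45
f 54 43 55
f 54 55 45
f 55 43 56
f 55 56 45
f 56 43 44
f 56 44 45
f 58 60 57
f 61 58 57
f 57 60 59
f 59 61 57
f 58 64 60
f 62 58 61
f 62 64 58
f 60 64 59
f 63 61 59
f 59 64 63
f 63 62 61
f 64 62 63
f 66 65 68
f 66 68 67
f 68 65 69
f 68 69 67
f 69 65 70
f 69 70 67
f 70 65 71
f 70 71 67
f 71 65 72
f 71 72 67
f 72 65 73
f 72 73 67
f 73 65 74
f 73 74 67
f 74 65 75
f 74 75 67
f 75 65 66
f 75 66 67
f 77 79 76
f 80 77 76
f 76 79 78
f 78 80 76
f 77 83 79
f 81 77 80
f 81 83 77
f 79 83 78
f 82 80 78
f 78 83 82
f 82 81 80
f 83 81 82



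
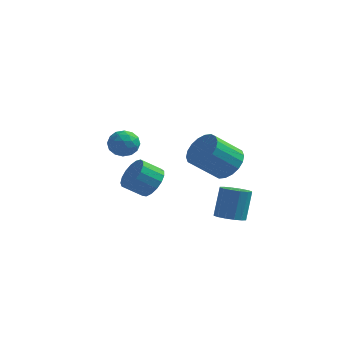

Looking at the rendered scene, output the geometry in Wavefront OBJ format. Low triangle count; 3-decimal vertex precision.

v -2.916 1.117 -0.774
v -2.587 1.414 -0.16
v -2.273 0.086 -0.62
v -1.944 0.383 -0.006
v -2.68 0.204 0.008
v -3.077 0.842 -0.088
v -1.783 0.658 -0.692
v -2.18 1.296 -0.788
v -1.887 1.13 -0.109
v -2.441 0.85 0.323
v -2.419 0.65 -1.103
v -2.973 0.37 -0.671
v -2.808 1.356 -0.481
v -2.052 0.144 -0.299
v -2.485 0.039 -0.291
v -2.292 0.213 0.069
v -3.096 1.02 -0.438
v -2.903 1.194 -0.077
v -2.957 0.483 0.021
v -1.957 0.306 -0.703
v -1.764 0.48 -0.342
v -2.568 1.287 -0.849
v -2.375 1.461 -0.489
v -1.903 1.017 -0.801
v -2.203 1.364 -0.09
v -1.825 0.758 0.001
v -1.73 0.92 -0.403
v -1.964 1.294 -0.459
v -2.529 1.199 0.164
v -2.151 0.593 0.255
v -2.584 0.488 0.263
v -2.817 0.862 0.207
v -2.117 1.032 0.194
v -2.709 0.907 -1.035
v -2.331 0.301 -0.944
v -2.043 0.638 -0.987
v -2.276 1.012 -1.043
v -3.035 0.742 -0.781
v -2.657 0.136 -0.69
v -2.896 0.206 -0.321
v -3.13 0.58 -0.377
v -2.743 0.468 -0.974
v 3.158 -2.848 1.169
v 3.645 -2.523 1.813
v 2.709 -3.188 2.855
v 2.222 -3.512 2.211
v 3.382 -2.245 1.754
v 2.447 -2.909 2.797
v 3.075 -2.086 1.58
v 2.14 -2.75 2.623
v 2.784 -2.078 1.325
v 1.849 -2.742 2.367
v 2.567 -2.222 1.038
v 1.632 -2.887 2.08
v 2.468 -2.491 0.778
v 1.532 -3.155 1.82
v 2.504 -2.83 0.594
v 1.569 -3.494 1.637
v 2.671 -3.172 0.525
v 1.735 -3.837 1.567
v 2.933 -3.451 0.583
v 1.998 -4.115 1.626
v 3.24 -3.61 0.757
v 2.305 -4.274 1.8
v 3.531 -3.618 1.013
v 2.596 -4.282 2.055
v 3.748 -3.473 1.3
v 2.813 -4.138 2.342
v 3.848 -3.205 1.56
v 2.912 -3.869 2.602
v 3.811 -2.866 1.743
v 2.876 -3.53 2.786
v 2.618 -0.314 -3.617
v 3.337 -0.355 -3.641
v 3.42 0.313 -2.267
v 2.702 0.354 -2.243
v 3.254 -0.026 -3.796
v 3.337 0.641 -2.421
v 3 0.226 -3.902
v 3.084 0.893 -2.528
v 2.645 0.333 -3.933
v 2.728 1 -2.558
v 2.282 0.267 -3.879
v 2.365 0.934 -2.504
v 2.009 0.045 -3.754
v 2.093 0.712 -2.38
v 1.9 -0.273 -3.593
v 1.983 0.395 -2.219
v 1.983 -0.601 -3.439
v 2.066 0.066 -2.064
v 2.236 -0.853 -3.332
v 2.32 -0.186 -1.958
v 2.592 -0.96 -3.302
v 2.675 -0.293 -1.927
v 2.955 -0.894 -3.356
v 3.038 -0.227 -1.981
v 3.227 -0.672 -3.48
v 3.311 -0.005 -2.106
v -1.494 1.996 -3.409
v -1.045 2.233 -2.714
v -1.897 1.86 -2.037
v -2.346 1.624 -2.731
v -1.266 2.567 -2.807
v -2.118 2.195 -2.13
v -1.539 2.771 -3.039
v -2.391 2.399 -2.362
v -1.801 2.798 -3.355
v -2.653 2.425 -2.677
v -1.994 2.64 -3.683
v -2.845 2.268 -3.006
v -2.071 2.335 -3.948
v -2.923 1.963 -3.271
v -2.017 1.953 -4.09
v -2.869 1.581 -3.413
v -1.843 1.58 -4.076
v -2.694 1.208 -3.399
v -1.589 1.303 -3.909
v -2.44 0.931 -3.231
v -1.313 1.184 -3.627
v -2.165 0.812 -2.95
v -1.079 1.252 -3.295
v -1.93 0.879 -2.618
v -0.94 1.49 -2.989
v -1.791 1.117 -2.312
v -0.928 1.844 -2.78
v -1.779 1.471 -2.103
f 1 38 17
f 38 12 41
f 17 41 6
f 38 41 17
f 1 17 13
f 17 6 18
f 13 18 2
f 17 18 13
f 1 13 22
f 13 2 23
f 22 23 8
f 13 23 22
f 1 22 34
f 22 8 37
f 34 37 11
f 22 37 34
f 1 34 38
f 34 11 42
f 38 42 12
f 34 42 38
f 2 18 29
f 18 6 32
f 29 32 10
f 18 32 29
f 6 41 19
f 41 12 40
f 19 40 5
f 41 40 19
f 12 42 39
f 42 11 35
f 39 35 3
f 42 35 39
f 11 37 36
f 37 8 24
f 36 24 7
f 37 24 36
f 8 23 28
f 23 2 25
f 28 25 9
f 23 25 28
f 4 30 16
f 30 10 31
f 16 31 5
f 30 31 16
f 4 16 14
f 16 5 15
f 14 15 3
f 16 15 14
f 4 14 21
f 14 3 20
f 21 20 7
f 14 20 21
f 4 21 26
f 21 7 27
f 26 27 9
f 21 27 26
f 4 26 30
f 26 9 33
f 30 33 10
f 26 33 30
f 5 31 19
f 31 10 32
f 19 32 6
f 31 32 19
f 3 15 39
f 15 5 40
f 39 40 12
f 15 40 39
f 7 20 36
f 20 3 35
f 36 35 11
f 20 35 36
f 9 27 28
f 27 7 24
f 28 24 8
f 27 24 28
f 10 33 29
f 33 9 25
f 29 25 2
f 33 25 29
f 44 43 47
f 44 47 45
f 45 47 48
f 45 48 46
f 47 43 49
f 47 49 48
f 48 49 50
f 48 50 46
f 49 43 51
f 49 51 50
f 50 51 52
f 50 52 46
f 51 43 53
f 51 53 52
f 52 53 54
f 52 54 46
f 53 43 55
f 53 55 54
f 54 55 56
f 54 56 46
f 55 43 57
f 55 57 56
f 56 57 58
f 56 58 46
f 57 43 59
f 57 59 58
f 58 59 60
f 58 60 46
f 59 43 61
f 59 61 60
f 60 61 62
f 60 62 46
f 61 43 63
f 61 63 62
f 62 63 64
f 62 64 46
f 63 43 65
f 63 65 64
f 64 65 66
f 64 66 46
f 65 43 67
f 65 67 66
f 66 67 68
f 66 68 46
f 67 43 69
f 67 69 68
f 68 69 70
f 68 70 46
f 69 43 71
f 69 71 70
f 70 71 72
f 70 72 46
f 71 43 44
f 71 44 72
f 72 44 45
f 72 45 46
f 74 73 77
f 74 77 75
f 75 77 78
f 75 78 76
f 77 73 79
f 77 79 78
f 78 79 80
f 78 80 76
f 79 73 81
f 79 81 80
f 80 81 82
f 80 82 76
f 81 73 83
f 81 83 82
f 82 83 84
f 82 84 76
f 83 73 85
f 83 85 84
f 84 85 86
f 84 86 76
f 85 73 87
f 85 87 86
f 86 87 88
f 86 88 76
f 87 73 89
f 87 89 88
f 88 89 90
f 88 90 76
f 89 73 91
f 89 91 90
f 90 91 92
f 90 92 76
f 91 73 93
f 91 93 92
f 92 93 94
f 92 94 76
f 93 73 95
f 93 95 94
f 94 95 96
f 94 96 76
f 95 73 97
f 95 97 96
f 96 97 98
f 96 98 76
f 97 73 74
f 97 74 98
f 98 74 75
f 98 75 76
f 100 99 103
f 100 103 101
f 101 103 104
f 101 104 102
f 103 99 105
f 103 105 104
f 104 105 106
f 104 106 102
f 105 99 107
f 105 107 106
f 106 107 108
f 106 108 102
f 107 99 109
f 107 109 108
f 108 109 110
f 108 110 102
f 109 99 111
f 109 111 110
f 110 111 112
f 110 112 102
f 111 99 113
f 111 113 112
f 112 113 114
f 112 114 102
f 113 99 115
f 113 115 114
f 114 115 116
f 114 116 102
f 115 99 117
f 115 117 116
f 116 117 118
f 116 118 102
f 117 99 119
f 117 119 118
f 118 119 120
f 118 120 102
f 119 99 121
f 119 121 120
f 120 121 122
f 120 122 102
f 121 99 123
f 121 123 122
f 122 123 124
f 122 124 102
f 123 99 125
f 123 125 124
f 124 125 126
f 124 126 102
f 125 99 100
f 125 100 126
f 126 100 101
f 126 101 102



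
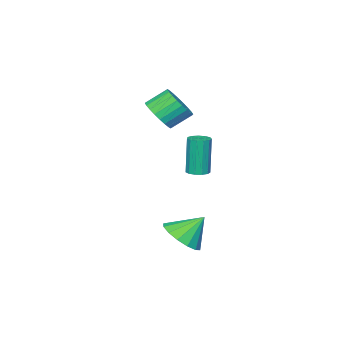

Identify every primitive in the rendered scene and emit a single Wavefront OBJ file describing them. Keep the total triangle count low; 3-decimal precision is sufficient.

v -2.71 -1.209 1.908
v -2.362 -1.661 2.629
v -3.181 -1.102 3.374
v -3.53 -0.651 2.652
v -2.16 -1.364 2.628
v -2.979 -0.805 3.373
v -2.042 -1.043 2.518
v -2.861 -0.485 3.263
v -2.026 -0.748 2.314
v -2.845 -0.19 3.059
v -2.114 -0.523 2.049
v -2.933 0.035 2.794
v -2.293 -0.402 1.762
v -3.112 0.156 2.507
v -2.535 -0.405 1.497
v -3.355 0.154 2.242
v -2.805 -0.53 1.295
v -3.624 0.029 2.04
v -3.059 -0.758 1.186
v -3.878 -0.199 1.931
v -3.261 -1.055 1.187
v -4.08 -0.496 1.932
v -3.379 -1.375 1.297
v -4.198 -0.817 2.042
v -3.395 -1.67 1.501
v -4.214 -1.112 2.246
v -3.307 -1.895 1.766
v -4.126 -1.337 2.511
v -3.128 -2.016 2.053
v -3.947 -1.458 2.798
v -2.885 -2.014 2.318
v -3.705 -1.455 3.063
v -2.616 -1.889 2.52
v -3.435 -1.33 3.265
v 0.124 2.952 -3.101
v 0.981 3.026 -2.516
v -0.664 3.508 -2.019
v 0.95 3.495 -2.779
v 0.699 3.818 -3.128
v 0.293 3.909 -3.47
v -0.158 3.744 -3.714
v -0.533 3.366 -3.793
v -0.732 2.877 -3.687
v -0.702 2.408 -3.424
v -0.45 2.085 -3.074
v -0.045 1.994 -2.732
v 0.406 2.16 -2.489
v 0.781 2.538 -2.409
v -2.038 1.829 -0.366
v -1.608 1.521 -0.337
v -1.832 1.383 1.555
v -2.262 1.691 1.526
v -1.512 1.802 -0.306
v -1.736 1.665 1.586
v -1.584 2.092 -0.293
v -1.808 1.954 1.599
v -1.799 2.298 -0.304
v -2.023 2.161 1.588
v -2.091 2.355 -0.334
v -2.315 2.218 1.558
v -2.366 2.245 -0.374
v -2.59 2.108 1.517
v -2.536 2.003 -0.412
v -2.76 1.866 1.48
v -2.549 1.706 -0.435
v -2.773 1.568 1.457
v -2.399 1.447 -0.436
v -2.623 1.31 1.456
v -2.135 1.31 -0.415
v -2.359 1.173 1.477
v -1.84 1.337 -0.378
v -2.064 1.2 1.514
f 2 1 5
f 2 5 3
f 3 5 6
f 3 6 4
f 5 1 7
f 5 7 6
f 6 7 8
f 6 8 4
f 7 1 9
f 7 9 8
f 8 9 10
f 8 10 4
f 9 1 11
f 9 11 10
f 10 11 12
f 10 12 4
f 11 1 13
f 11 13 12
f 12 13 14
f 12 14 4
f 13 1 15
f 13 15 14
f 14 15 16
f 14 16 4
f 15 1 17
f 15 17 16
f 16 17 18
f 16 18 4
f 17 1 19
f 17 19 18
f 18 19 20
f 18 20 4
f 19 1 21
f 19 21 20
f 20 21 22
f 20 22 4
f 21 1 23
f 21 23 22
f 22 23 24
f 22 24 4
f 23 1 25
f 23 25 24
f 24 25 26
f 24 26 4
f 25 1 27
f 25 27 26
f 26 27 28
f 26 28 4
f 27 1 29
f 27 29 28
f 28 29 30
f 28 30 4
f 29 1 31
f 29 31 30
f 30 31 32
f 30 32 4
f 31 1 33
f 31 33 32
f 32 33 34
f 32 34 4
f 33 1 2
f 33 2 34
f 34 2 3
f 34 3 4
f 36 35 38
f 36 38 37
f 38 35 39
f 38 39 37
f 39 35 40
f 39 40 37
f 40 35 41
f 40 41 37
f 41 35 42
f 41 42 37
f 42 35 43
f 42 43 37
f 43 35 44
f 43 44 37
f 44 35 45
f 44 45 37
f 45 35 46
f 45 46 37
f 46 35 47
f 46 47 37
f 47 35 48
f 47 48 37
f 48 35 36
f 48 36 37
f 50 49 53
f 50 53 51
f 51 53 54
f 51 54 52
f 53 49 55
f 53 55 54
f 54 55 56
f 54 56 52
f 55 49 57
f 55 57 56
f 56 57 58
f 56 58 52
f 57 49 59
f 57 59 58
f 58 59 60
f 58 60 52
f 59 49 61
f 59 61 60
f 60 61 62
f 60 62 52
f 61 49 63
f 61 63 62
f 62 63 64
f 62 64 52
f 63 49 65
f 63 65 64
f 64 65 66
f 64 66 52
f 65 49 67
f 65 67 66
f 66 67 68
f 66 68 52
f 67 49 69
f 67 69 68
f 68 69 70
f 68 70 52
f 69 49 71
f 69 71 70
f 70 71 72
f 70 72 52
f 71 49 50
f 71 50 72
f 72 50 51
f 72 51 52



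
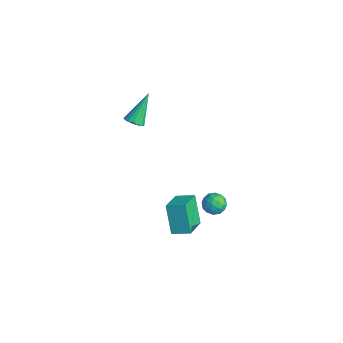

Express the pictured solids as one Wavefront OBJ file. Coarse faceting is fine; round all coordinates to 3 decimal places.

v 0.821 3.615 -3.112
v 1.222 3.236 -2.626
v 0.058 2.704 -3.194
v 0.459 2.325 -2.708
v 0.082 2.918 -2.49
v 0.554 3.481 -2.44
v 0.726 2.459 -3.38
v 1.198 3.022 -3.33
v 1.164 2.521 -2.791
v 0.765 2.805 -2.241
v 0.515 3.135 -3.579
v 0.116 3.419 -3.029
v 1.088 3.505 -2.862
v 0.192 2.435 -2.958
v -0.03 2.783 -2.83
v 0.206 2.56 -2.545
v 0.695 3.65 -2.752
v 0.931 3.427 -2.466
v 0.261 3.24 -2.387
v 0.349 2.513 -3.354
v 0.585 2.29 -3.068
v 1.074 3.38 -3.275
v 1.31 3.157 -2.99
v 1.019 2.7 -3.433
v 1.29 2.862 -2.673
v 0.842 2.327 -2.722
v 0.999 2.406 -3.117
v 1.276 2.736 -3.087
v 1.056 3.029 -2.35
v 0.607 2.494 -2.398
v 0.386 2.842 -2.27
v 0.663 3.173 -2.241
v 1.022 2.609 -2.447
v 0.673 3.446 -3.422
v 0.224 2.911 -3.47
v 0.617 2.767 -3.579
v 0.894 3.098 -3.55
v 0.438 3.613 -3.098
v -0.01 3.078 -3.147
v 0.004 3.204 -2.733
v 0.281 3.534 -2.703
v 0.258 3.331 -3.373
v -1.493 1.73 -3.632
v -0.447 0.561 -2.926
v -0.79 2.554 -3.309
v 0.255 1.384 -2.603
v -0.555 1.576 -5.277
v 0.49 0.406 -4.571
v 0.147 2.399 -4.954
v 1.193 1.23 -4.248
v -3.416 0.202 2.242
v -2.995 -0.085 2.579
v -3.904 1.358 3.838
v -2.85 0.139 2.461
v -2.834 0.378 2.293
v -2.951 0.576 2.113
v -3.175 0.688 1.963
v -3.454 0.689 1.877
v -3.725 0.578 1.875
v -3.924 0.382 1.957
v -4.007 0.143 2.104
v -3.955 -0.081 2.283
v -3.779 -0.241 2.452
v -3.52 -0.3 2.574
v -3.237 -0.243 2.619
f 1 38 17
f 38 12 41
f 17 41 6
f 38 41 17
f 1 17 13
f 17 6 18
f 13 18 2
f 17 18 13
f 1 13 22
f 13 2 23
f 22 23 8
f 13 23 22
f 1 22 34
f 22 8 37
f 34 37 11
f 22 37 34
f 1 34 38
f 34 11 42
f 38 42 12
f 34 42 38
f 2 18 29
f 18 6 32
f 29 32 10
f 18 32 29
f 6 41 19
f 41 12 40
f 19 40 5
f 41 40 19
f 12 42 39
f 42 11 35
f 39 35 3
f 42 35 39
f 11 37 36
f 37 8 24
f 36 24 7
f 37 24 36
f 8 23 28
f 23 2 25
f 28 25 9
f 23 25 28
f 4 30 16
f 30 10 31
f 16 31 5
f 30 31 16
f 4 16 14
f 16 5 15
f 14 15 3
f 16 15 14
f 4 14 21
f 14 3 20
f 21 20 7
f 14 20 21
f 4 21 26
f 21 7 27
f 26 27 9
f 21 27 26
f 4 26 30
f 26 9 33
f 30 33 10
f 26 33 30
f 5 31 19
f 31 10 32
f 19 32 6
f 31 32 19
f 3 15 39
f 15 5 40
f 39 40 12
f 15 40 39
f 7 20 36
f 20 3 35
f 36 35 11
f 20 35 36
f 9 27 28
f 27 7 24
f 28 24 8
f 27 24 28
f 10 33 29
f 33 9 25
f 29 25 2
f 33 25 29
f 44 46 43
f 47 44 43
f 43 46 45
f 45 47 43
f 44 50 46
f 48 44 47
f 48 50 44
f 46 50 45
f 49 47 45
f 45 50 49
f 49 48 47
f 50 48 49
f 52 51 54
f 52 54 53
f 54 51 55
f 54 55 53
f 55 51 56
f 55 56 53
f 56 51 57
f 56 57 53
f 57 51 58
f 57 58 53
f 58 51 59
f 58 59 53
f 59 51 60
f 59 60 53
f 60 51 61
f 60 61 53
f 61 51 62
f 61 62 53
f 62 51 63
f 62 63 53
f 63 51 64
f 63 64 53
f 64 51 65
f 64 65 53
f 65 51 52
f 65 52 53



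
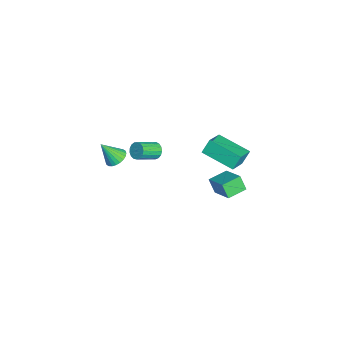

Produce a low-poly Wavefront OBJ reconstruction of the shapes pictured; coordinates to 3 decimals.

v 0.995 4.858 1.656
v 0.041 3.292 2.156
v 2.166 4.349 2.301
v 1.212 2.784 2.8
v 1.248 4.456 0.88
v 0.294 2.891 1.379
v 2.419 3.948 1.524
v 1.465 2.382 2.024
v -1.881 4.122 -3.919
v -2.183 3.789 -3.071
v -0.671 4.811 -3.217
v -0.972 4.478 -2.369
v -1.248 3.162 -4.071
v -1.549 2.829 -3.223
v -0.037 3.851 -3.369
v -0.339 3.518 -2.521
v 2.91 0.032 3.539
v 3.126 -0.105 3.098
v 3.745 -1.008 3.679
v 3.53 -0.872 4.121
v 3.28 0.06 3.19
v 3.9 -0.843 3.771
v 3.35 0.219 3.362
v 3.97 -0.684 3.943
v 3.319 0.335 3.574
v 3.939 -0.569 4.156
v 3.194 0.381 3.779
v 3.814 -0.522 4.36
v 3.005 0.347 3.929
v 3.624 -0.556 4.51
v 2.793 0.241 3.989
v 3.413 -0.662 4.571
v 2.609 0.087 3.947
v 3.228 -0.816 4.528
v 2.493 -0.08 3.811
v 3.113 -0.983 4.392
v 2.473 -0.221 3.613
v 3.093 -1.124 4.194
v 2.553 -0.304 3.398
v 3.173 -1.207 3.979
v 2.715 -0.311 3.215
v 3.335 -1.214 3.797
v 2.922 -0.239 3.107
v 3.541 -1.142 3.688
v 2.168 -1.946 2.248
v 2.632 -2.296 2.005
v 2.192 -2.694 3.372
v 2.76 -2.12 2.12
v 2.797 -1.917 2.254
v 2.739 -1.719 2.388
v 2.594 -1.555 2.5
v 2.384 -1.451 2.574
v 2.141 -1.422 2.598
v 1.902 -1.473 2.569
v 1.704 -1.596 2.491
v 1.576 -1.772 2.377
v 1.539 -1.974 2.243
v 1.597 -2.172 2.109
v 1.742 -2.336 1.997
v 1.952 -2.44 1.923
v 2.195 -2.469 1.899
v 2.434 -2.418 1.928
f 2 4 1
f 5 2 1
f 1 4 3
f 3 5 1
f 2 8 4
f 6 2 5
f 6 8 2
f 4 8 3
f 7 5 3
f 3 8 7
f 7 6 5
f 8 6 7
f 10 12 9
f 13 10 9
f 9 12 11
f 11 13 9
f 10 16 12
f 14 10 13
f 14 16 10
f 12 16 11
f 15 13 11
f 11 16 15
f 15 14 13
f 16 14 15
f 18 17 21
f 18 21 19
f 19 21 22
f 19 22 20
f 21 17 23
f 21 23 22
f 22 23 24
f 22 24 20
f 23 17 25
f 23 25 24
f 24 25 26
f 24 26 20
f 25 17 27
f 25 27 26
f 26 27 28
f 26 28 20
f 27 17 29
f 27 29 28
f 28 29 30
f 28 30 20
f 29 17 31
f 29 31 30
f 30 31 32
f 30 32 20
f 31 17 33
f 31 33 32
f 32 33 34
f 32 34 20
f 33 17 35
f 33 35 34
f 34 35 36
f 34 36 20
f 35 17 37
f 35 37 36
f 36 37 38
f 36 38 20
f 37 17 39
f 37 39 38
f 38 39 40
f 38 40 20
f 39 17 41
f 39 41 40
f 40 41 42
f 40 42 20
f 41 17 43
f 41 43 42
f 42 43 44
f 42 44 20
f 43 17 18
f 43 18 44
f 44 18 19
f 44 19 20
f 46 45 48
f 46 48 47
f 48 45 49
f 48 49 47
f 49 45 50
f 49 50 47
f 50 45 51
f 50 51 47
f 51 45 52
f 51 52 47
f 52 45 53
f 52 53 47
f 53 45 54
f 53 54 47
f 54 45 55
f 54 55 47
f 55 45 56
f 55 56 47
f 56 45 57
f 56 57 47
f 57 45 58
f 57 58 47
f 58 45 59
f 58 59 47
f 59 45 60
f 59 60 47
f 60 45 61
f 60 61 47
f 61 45 62
f 61 62 47
f 62 45 46
f 62 46 47



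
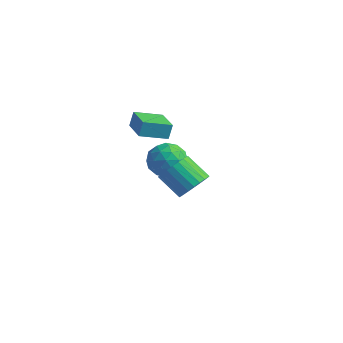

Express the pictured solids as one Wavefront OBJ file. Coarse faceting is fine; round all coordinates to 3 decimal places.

v -2.447 0.105 0.622
v -2.434 0.386 1.392
v -3.74 0.933 0.343
v -3.727 1.213 1.114
v -1.653 1.207 0.206
v -1.64 1.487 0.977
v -2.946 2.034 -0.072
v -2.933 2.315 0.698
v 2.562 -2.088 0.767
v 3.048 -2.333 1.394
v 1.945 -2.416 2.219
v 1.458 -2.172 1.593
v 3.053 -2.011 1.432
v 1.95 -2.094 2.257
v 2.982 -1.701 1.369
v 1.879 -1.784 2.194
v 2.848 -1.45 1.215
v 1.745 -1.534 2.04
v 2.67 -1.297 0.992
v 1.567 -1.38 1.817
v 2.475 -1.264 0.735
v 1.372 -1.347 1.56
v 2.294 -1.356 0.483
v 1.191 -1.439 1.308
v 2.153 -1.56 0.275
v 1.05 -1.643 1.1
v 2.075 -1.844 0.141
v 0.972 -1.927 0.966
v 2.07 -2.166 0.103
v 0.967 -2.249 0.928
v 2.141 -2.476 0.166
v 1.038 -2.559 0.991
v 2.275 -2.726 0.32
v 1.172 -2.81 1.145
v 2.453 -2.88 0.543
v 1.35 -2.963 1.368
v 2.648 -2.913 0.8
v 1.545 -2.996 1.625
v 2.829 -2.821 1.052
v 1.726 -2.904 1.877
v 2.97 -2.617 1.26
v 1.867 -2.7 2.085
v -3.796 3.548 -2.235
v -2.899 3.894 -2.635
v -3.921 2.426 -3.485
v -3.024 2.772 -3.885
v -3.026 2.251 -2.984
v -2.949 2.944 -2.211
v -3.871 3.376 -3.909
v -3.794 4.069 -3.136
v -2.946 3.787 -3.669
v -2.423 3.092 -3.098
v -4.397 3.228 -3.022
v -3.874 2.533 -2.451
v -3.337 3.819 -2.325
v -3.483 2.501 -3.795
v -3.484 2.194 -3.265
v -2.957 2.398 -3.5
v -3.366 3.261 -2.076
v -2.839 3.464 -2.311
v -2.913 2.499 -2.516
v -3.981 2.856 -3.809
v -3.454 3.059 -4.044
v -3.863 3.922 -2.62
v -3.336 4.126 -2.855
v -3.907 3.821 -3.604
v -2.837 3.96 -3.168
v -2.91 3.301 -3.903
v -3.408 3.656 -3.917
v -3.363 4.063 -3.463
v -2.53 3.551 -2.832
v -2.603 2.892 -3.567
v -2.604 2.586 -3.037
v -2.559 2.993 -2.583
v -2.557 3.489 -3.44
v -4.217 3.428 -2.553
v -4.29 2.769 -3.288
v -4.261 3.327 -3.537
v -4.216 3.734 -3.083
v -3.91 3.019 -2.217
v -3.983 2.36 -2.952
v -3.457 2.257 -2.657
v -3.412 2.664 -2.203
v -4.263 2.831 -2.68
f 2 4 1
f 5 2 1
f 1 4 3
f 3 5 1
f 2 8 4
f 6 2 5
f 6 8 2
f 4 8 3
f 7 5 3
f 3 8 7
f 7 6 5
f 8 6 7
f 10 9 13
f 10 13 11
f 11 13 14
f 11 14 12
f 13 9 15
f 13 15 14
f 14 15 16
f 14 16 12
f 15 9 17
f 15 17 16
f 16 17 18
f 16 18 12
f 17 9 19
f 17 19 18
f 18 19 20
f 18 20 12
f 19 9 21
f 19 21 20
f 20 21 22
f 20 22 12
f 21 9 23
f 21 23 22
f 22 23 24
f 22 24 12
f 23 9 25
f 23 25 24
f 24 25 26
f 24 26 12
f 25 9 27
f 25 27 26
f 26 27 28
f 26 28 12
f 27 9 29
f 27 29 28
f 28 29 30
f 28 30 12
f 29 9 31
f 29 31 30
f 30 31 32
f 30 32 12
f 31 9 33
f 31 33 32
f 32 33 34
f 32 34 12
f 33 9 35
f 33 35 34
f 34 35 36
f 34 36 12
f 35 9 37
f 35 37 36
f 36 37 38
f 36 38 12
f 37 9 39
f 37 39 38
f 38 39 40
f 38 40 12
f 39 9 41
f 39 41 40
f 40 41 42
f 40 42 12
f 41 9 10
f 41 10 42
f 42 10 11
f 42 11 12
f 43 80 59
f 80 54 83
f 59 83 48
f 80 83 59
f 43 59 55
f 59 48 60
f 55 60 44
f 59 60 55
f 43 55 64
f 55 44 65
f 64 65 50
f 55 65 64
f 43 64 76
f 64 50 79
f 76 79 53
f 64 79 76
f 43 76 80
f 76 53 84
f 80 84 54
f 76 84 80
f 44 60 71
f 60 48 74
f 71 74 52
f 60 74 71
f 48 83 61
f 83 54 82
f 61 82 47
f 83 82 61
f 54 84 81
f 84 53 77
f 81 77 45
f 84 77 81
f 53 79 78
f 79 50 66
f 78 66 49
f 79 66 78
f 50 65 70
f 65 44 67
f 70 67 51
f 65 67 70
f 46 72 58
f 72 52 73
f 58 73 47
f 72 73 58
f 46 58 56
f 58 47 57
f 56 57 45
f 58 57 56
f 46 56 63
f 56 45 62
f 63 62 49
f 56 62 63
f 46 63 68
f 63 49 69
f 68 69 51
f 63 69 68
f 46 68 72
f 68 51 75
f 72 75 52
f 68 75 72
f 47 73 61
f 73 52 74
f 61 74 48
f 73 74 61
f 45 57 81
f 57 47 82
f 81 82 54
f 57 82 81
f 49 62 78
f 62 45 77
f 78 77 53
f 62 77 78
f 51 69 70
f 69 49 66
f 70 66 50
f 69 66 70
f 52 75 71
f 75 51 67
f 71 67 44
f 75 67 71



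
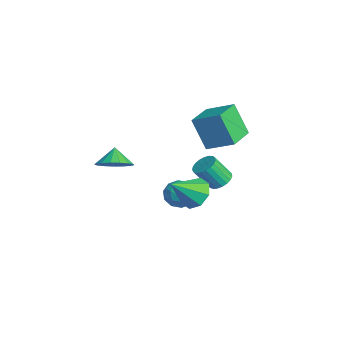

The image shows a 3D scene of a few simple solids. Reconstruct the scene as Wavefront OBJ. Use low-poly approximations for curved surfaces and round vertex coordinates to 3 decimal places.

v -0.942 3.618 -3.74
v -0.228 3.528 -3.725
v -0.364 2.672 -2.464
v -1.078 2.762 -2.48
v -0.263 3.776 -3.56
v -0.399 2.92 -2.299
v -0.416 3.996 -3.427
v -0.552 3.14 -2.166
v -0.66 4.151 -3.348
v -0.795 3.295 -2.087
v -0.952 4.214 -3.337
v -1.088 3.358 -2.076
v -1.243 4.174 -3.395
v -1.379 3.318 -2.135
v -1.482 4.037 -3.514
v -1.617 3.181 -2.253
v -1.627 3.829 -3.671
v -1.763 2.972 -2.41
v -1.654 3.583 -3.841
v -1.79 2.727 -2.58
v -1.558 3.344 -3.993
v -1.694 2.488 -2.732
v -1.356 3.152 -4.101
v -1.491 2.296 -2.841
v -1.082 3.041 -4.147
v -1.217 2.185 -2.887
v -0.783 3.029 -4.123
v -0.919 2.173 -2.862
v -0.513 3.12 -4.033
v -0.648 2.263 -2.772
v -0.316 3.296 -3.892
v -0.452 2.44 -2.631
v 0.242 1.23 -3.492
v 0.553 1.695 -2.795
v 1.327 0.285 -3.345
v 1.638 0.75 -2.648
v 0.869 0.301 -2.578
v 0.198 0.885 -2.669
v 1.682 1.095 -3.471
v 1.011 1.679 -3.562
v 1.443 1.612 -2.782
v 0.94 1.121 -2.23
v 0.94 0.859 -3.91
v 0.437 0.368 -3.358
v 0.302 1.545 -3.156
v 1.578 0.435 -2.984
v 1.126 0.17 -2.942
v 1.308 0.444 -2.533
v 0.094 1.069 -3.082
v 0.276 1.342 -2.672
v 0.462 0.523 -2.545
v 1.604 0.638 -3.468
v 1.786 0.911 -3.058
v 0.572 1.536 -3.607
v 0.754 1.81 -3.198
v 1.418 1.457 -3.595
v 1.008 1.77 -2.739
v 1.646 1.215 -2.653
v 1.671 1.418 -3.137
v 1.277 1.761 -3.19
v 0.713 1.481 -2.415
v 1.35 0.926 -2.328
v 0.898 0.662 -2.287
v 0.504 1.005 -2.34
v 1.236 1.433 -2.407
v 0.53 1.054 -3.812
v 1.167 0.499 -3.725
v 1.376 0.975 -3.8
v 0.982 1.318 -3.853
v 0.234 0.765 -3.487
v 0.872 0.21 -3.401
v 0.603 0.219 -2.95
v 0.209 0.562 -3.003
v 0.644 0.547 -3.733
v 2.757 1.307 -1.831
v 3.315 0.872 -2.509
v 3.103 -0.027 -0.689
v 3.705 1.344 -2.076
v 3.539 1.795 -1.499
v 2.915 1.959 -1.117
v 2.198 1.742 -1.153
v 1.808 1.27 -1.586
v 1.974 0.82 -2.163
v 2.598 0.655 -2.545
v -1.819 3.835 -1.096
v -2.525 3.253 0.694
v -0.888 5.05 -0.334
v -1.594 4.468 1.456
v -0.486 2.712 -0.936
v -1.192 2.13 0.854
v 0.445 3.927 -0.174
v -0.261 3.345 1.616
v 1.071 -2.337 -0.248
v 1.832 -2.211 0.357
v 0.409 -2.163 0.548
v 1.747 -1.78 0.191
v 1.507 -1.477 -0.074
v 1.167 -1.371 -0.38
v 0.806 -1.487 -0.656
v 0.505 -1.797 -0.838
v 0.333 -2.231 -0.885
v 0.331 -2.69 -0.786
v 0.499 -3.067 -0.564
v 0.797 -3.278 -0.269
v 1.158 -3.273 0.03
v 1.499 -3.054 0.265
v 1.742 -2.67 0.383
f 2 1 5
f 2 5 3
f 3 5 6
f 3 6 4
f 5 1 7
f 5 7 6
f 6 7 8
f 6 8 4
f 7 1 9
f 7 9 8
f 8 9 10
f 8 10 4
f 9 1 11
f 9 11 10
f 10 11 12
f 10 12 4
f 11 1 13
f 11 13 12
f 12 13 14
f 12 14 4
f 13 1 15
f 13 15 14
f 14 15 16
f 14 16 4
f 15 1 17
f 15 17 16
f 16 17 18
f 16 18 4
f 17 1 19
f 17 19 18
f 18 19 20
f 18 20 4
f 19 1 21
f 19 21 20
f 20 21 22
f 20 22 4
f 21 1 23
f 21 23 22
f 22 23 24
f 22 24 4
f 23 1 25
f 23 25 24
f 24 25 26
f 24 26 4
f 25 1 27
f 25 27 26
f 26 27 28
f 26 28 4
f 27 1 29
f 27 29 28
f 28 29 30
f 28 30 4
f 29 1 31
f 29 31 30
f 30 31 32
f 30 32 4
f 31 1 2
f 31 2 32
f 32 2 3
f 32 3 4
f 33 70 49
f 70 44 73
f 49 73 38
f 70 73 49
f 33 49 45
f 49 38 50
f 45 50 34
f 49 50 45
f 33 45 54
f 45 34 55
f 54 55 40
f 45 55 54
f 33 54 66
f 54 40 69
f 66 69 43
f 54 69 66
f 33 66 70
f 66 43 74
f 70 74 44
f 66 74 70
f 34 50 61
f 50 38 64
f 61 64 42
f 50 64 61
f 38 73 51
f 73 44 72
f 51 72 37
f 73 72 51
f 44 74 71
f 74 43 67
f 71 67 35
f 74 67 71
f 43 69 68
f 69 40 56
f 68 56 39
f 69 56 68
f 40 55 60
f 55 34 57
f 60 57 41
f 55 57 60
f 36 62 48
f 62 42 63
f 48 63 37
f 62 63 48
f 36 48 46
f 48 37 47
f 46 47 35
f 48 47 46
f 36 46 53
f 46 35 52
f 53 52 39
f 46 52 53
f 36 53 58
f 53 39 59
f 58 59 41
f 53 59 58
f 36 58 62
f 58 41 65
f 62 65 42
f 58 65 62
f 37 63 51
f 63 42 64
f 51 64 38
f 63 64 51
f 35 47 71
f 47 37 72
f 71 72 44
f 47 72 71
f 39 52 68
f 52 35 67
f 68 67 43
f 52 67 68
f 41 59 60
f 59 39 56
f 60 56 40
f 59 56 60
f 42 65 61
f 65 41 57
f 61 57 34
f 65 57 61
f 76 75 78
f 76 78 77
f 78 75 79
f 78 79 77
f 79 75 80
f 79 80 77
f 80 75 81
f 80 81 77
f 81 75 82
f 81 82 77
f 82 75 83
f 82 83 77
f 83 75 84
f 83 84 77
f 84 75 76
f 84 76 77
f 86 88 85
f 89 86 85
f 85 88 87
f 87 89 85
f 86 92 88
f 90 86 89
f 90 92 86
f 88 92 87
f 91 89 87
f 87 92 91
f 91 90 89
f 92 90 91
f 94 93 96
f 94 96 95
f 96 93 97
f 96 97 95
f 97 93 98
f 97 98 95
f 98 93 99
f 98 99 95
f 99 93 100
f 99 100 95
f 100 93 101
f 100 101 95
f 101 93 102
f 101 102 95
f 102 93 103
f 102 103 95
f 103 93 104
f 103 104 95
f 104 93 105
f 104 105 95
f 105 93 106
f 105 106 95
f 106 93 107
f 106 107 95
f 107 93 94
f 107 94 95



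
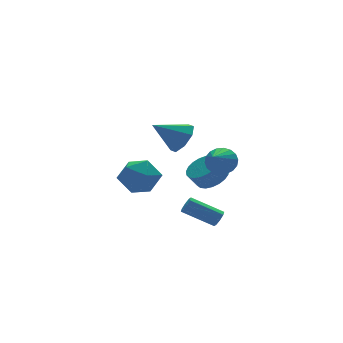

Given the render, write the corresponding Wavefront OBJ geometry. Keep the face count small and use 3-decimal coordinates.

v -3.811 -3.041 1.361
v -2.693 -2.652 0.954
v -2.967 -4.748 2.046
v -1.849 -4.359 1.639
v -2.398 -3.785 2.606
v -2.92 -2.729 2.182
v -2.74 -4.671 0.818
v -3.262 -3.615 0.394
v -2.032 -3.659 0.619
v -1.82 -3.111 1.723
v -3.84 -4.289 1.277
v -3.628 -3.741 2.381
v 2.361 -3.273 1.196
v 3.072 -3.579 1.675
v 1.019 -4.567 2.364
v 2.95 -3.258 1.89
v 2.711 -2.94 1.968
v 2.403 -2.688 1.892
v 2.087 -2.552 1.679
v 1.825 -2.559 1.371
v 1.669 -2.707 1.027
v 1.65 -2.967 0.718
v 1.772 -3.288 0.503
v 2.011 -3.606 0.425
v 2.319 -3.857 0.5
v 2.636 -3.994 0.713
v 2.898 -3.987 1.022
v 3.054 -3.839 1.365
v 2.261 -3.263 -3.18
v 2.652 -2.924 -2.994
v 1.231 -1.819 -2.014
v 0.839 -2.157 -2.2
v 2.494 -2.8 -3.364
v 1.073 -1.694 -2.384
v 2.199 -2.947 -3.626
v 0.778 -1.841 -2.646
v 1.94 -3.279 -3.627
v 0.519 -2.173 -2.647
v 1.869 -3.601 -3.366
v 0.448 -2.496 -2.386
v 2.027 -3.726 -2.996
v 0.606 -2.62 -2.016
v 2.322 -3.579 -2.734
v 0.901 -2.473 -1.754
v 2.581 -3.247 -2.733
v 1.16 -2.141 -1.753
v 4.262 0.732 -2.183
v 4.938 1.469 -1.803
v 4.315 1.565 -0.877
v 3.638 0.828 -1.257
v 4.646 1.719 -2.026
v 4.022 1.814 -1.101
v 4.286 1.798 -2.276
v 3.663 1.893 -1.351
v 3.923 1.693 -2.51
v 3.299 1.788 -1.585
v 3.618 1.421 -2.688
v 2.994 1.517 -1.763
v 3.425 1.031 -2.778
v 2.801 1.127 -1.853
v 3.376 0.589 -2.765
v 2.752 0.685 -1.84
v 3.48 0.172 -2.652
v 2.857 0.267 -1.726
v 3.72 -0.149 -2.457
v 3.096 -0.053 -1.532
v 4.053 -0.317 -2.215
v 3.429 -0.221 -1.29
v 4.423 -0.303 -1.967
v 3.799 -0.208 -1.042
v 4.764 -0.111 -1.757
v 4.14 -0.016 -0.832
v 5.019 0.227 -1.62
v 4.395 0.323 -0.695
v 5.143 0.653 -1.581
v 4.519 0.748 -0.655
v 5.114 1.092 -1.645
v 4.491 1.187 -0.72
v 0.092 -3.032 3.335
v 0.624 -3.324 4.205
v -1.392 -2.488 4.425
v 0.759 -2.55 4.003
v 0.504 -2.058 3.41
v 0.008 -2.137 2.773
v -0.439 -2.74 2.466
v -0.575 -3.514 2.667
v -0.32 -4.006 3.26
v 0.177 -3.927 3.897
f 1 12 6
f 1 6 2
f 1 2 8
f 1 8 11
f 1 11 12
f 2 6 10
f 6 12 5
f 12 11 3
f 11 8 7
f 8 2 9
f 4 10 5
f 4 5 3
f 4 3 7
f 4 7 9
f 4 9 10
f 5 10 6
f 3 5 12
f 7 3 11
f 9 7 8
f 10 9 2
f 14 13 16
f 14 16 15
f 16 13 17
f 16 17 15
f 17 13 18
f 17 18 15
f 18 13 19
f 18 19 15
f 19 13 20
f 19 20 15
f 20 13 21
f 20 21 15
f 21 13 22
f 21 22 15
f 22 13 23
f 22 23 15
f 23 13 24
f 23 24 15
f 24 13 25
f 24 25 15
f 25 13 26
f 25 26 15
f 26 13 27
f 26 27 15
f 27 13 28
f 27 28 15
f 28 13 14
f 28 14 15
f 30 29 33
f 30 33 31
f 31 33 34
f 31 34 32
f 33 29 35
f 33 35 34
f 34 35 36
f 34 36 32
f 35 29 37
f 35 37 36
f 36 37 38
f 36 38 32
f 37 29 39
f 37 39 38
f 38 39 40
f 38 40 32
f 39 29 41
f 39 41 40
f 40 41 42
f 40 42 32
f 41 29 43
f 41 43 42
f 42 43 44
f 42 44 32
f 43 29 45
f 43 45 44
f 44 45 46
f 44 46 32
f 45 29 30
f 45 30 46
f 46 30 31
f 46 31 32
f 48 47 51
f 48 51 49
f 49 51 52
f 49 52 50
f 51 47 53
f 51 53 52
f 52 53 54
f 52 54 50
f 53 47 55
f 53 55 54
f 54 55 56
f 54 56 50
f 55 47 57
f 55 57 56
f 56 57 58
f 56 58 50
f 57 47 59
f 57 59 58
f 58 59 60
f 58 60 50
f 59 47 61
f 59 61 60
f 60 61 62
f 60 62 50
f 61 47 63
f 61 63 62
f 62 63 64
f 62 64 50
f 63 47 65
f 63 65 64
f 64 65 66
f 64 66 50
f 65 47 67
f 65 67 66
f 66 67 68
f 66 68 50
f 67 47 69
f 67 69 68
f 68 69 70
f 68 70 50
f 69 47 71
f 69 71 70
f 70 71 72
f 70 72 50
f 71 47 73
f 71 73 72
f 72 73 74
f 72 74 50
f 73 47 75
f 73 75 74
f 74 75 76
f 74 76 50
f 75 47 77
f 75 77 76
f 76 77 78
f 76 78 50
f 77 47 48
f 77 48 78
f 78 48 49
f 78 49 50
f 80 79 82
f 80 82 81
f 82 79 83
f 82 83 81
f 83 79 84
f 83 84 81
f 84 79 85
f 84 85 81
f 85 79 86
f 85 86 81
f 86 79 87
f 86 87 81
f 87 79 88
f 87 88 81
f 88 79 80
f 88 80 81

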